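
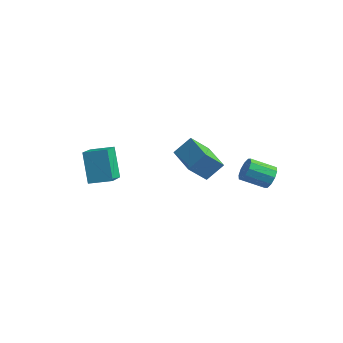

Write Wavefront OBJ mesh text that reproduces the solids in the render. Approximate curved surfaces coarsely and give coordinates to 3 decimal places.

v 3.172 3.774 0.761
v 3.571 3.787 1.443
v 2.407 2.94 2.141
v 2.008 2.926 1.459
v 3.279 4.179 1.431
v 2.115 3.331 2.129
v 2.946 4.415 1.163
v 1.782 3.568 1.861
v 2.7 4.407 0.742
v 1.536 3.559 1.44
v 2.633 4.157 0.328
v 1.47 3.309 1.026
v 2.773 3.76 0.079
v 1.609 2.913 0.777
v 3.065 3.369 0.091
v 1.901 2.521 0.789
v 3.398 3.132 0.359
v 2.234 2.285 1.057
v 3.644 3.141 0.78
v 2.48 2.293 1.478
v 3.71 3.391 1.194
v 2.547 2.543 1.892
v -4.553 -2.472 3.298
v -3.711 -4.125 4.26
v -3.439 -1.743 3.577
v -2.597 -3.396 4.539
v -3.703 -3.084 1.501
v -2.861 -4.737 2.463
v -2.589 -2.355 1.78
v -1.747 -4.008 2.742
v 1.182 0.478 1.577
v 0.673 -0.514 2.752
v -0.597 1.512 1.68
v -1.106 0.519 2.855
v 1.726 1.321 2.525
v 1.217 0.328 3.7
v -0.053 2.354 2.628
v -0.562 1.362 3.803
f 2 1 5
f 2 5 3
f 3 5 6
f 3 6 4
f 5 1 7
f 5 7 6
f 6 7 8
f 6 8 4
f 7 1 9
f 7 9 8
f 8 9 10
f 8 10 4
f 9 1 11
f 9 11 10
f 10 11 12
f 10 12 4
f 11 1 13
f 11 13 12
f 12 13 14
f 12 14 4
f 13 1 15
f 13 15 14
f 14 15 16
f 14 16 4
f 15 1 17
f 15 17 16
f 16 17 18
f 16 18 4
f 17 1 19
f 17 19 18
f 18 19 20
f 18 20 4
f 19 1 21
f 19 21 20
f 20 21 22
f 20 22 4
f 21 1 2
f 21 2 22
f 22 2 3
f 22 3 4
f 24 26 23
f 27 24 23
f 23 26 25
f 25 27 23
f 24 30 26
f 28 24 27
f 28 30 24
f 26 30 25
f 29 27 25
f 25 30 29
f 29 28 27
f 30 28 29
f 32 34 31
f 35 32 31
f 31 34 33
f 33 35 31
f 32 38 34
f 36 32 35
f 36 38 32
f 34 38 33
f 37 35 33
f 33 38 37
f 37 36 35
f 38 36 37



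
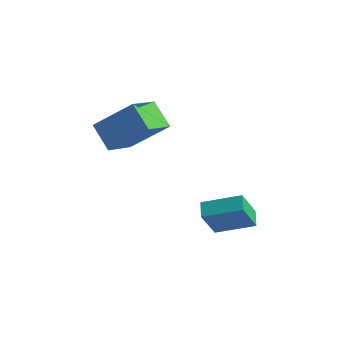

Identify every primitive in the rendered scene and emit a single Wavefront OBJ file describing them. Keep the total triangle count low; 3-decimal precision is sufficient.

v -0.285 -2.941 -1.921
v -0.422 -3.734 -0.56
v -0.712 -2.329 -1.607
v -0.849 -3.121 -0.247
v 1.169 -2.219 -1.353
v 1.032 -3.011 0.007
v 0.742 -1.606 -1.04
v 0.605 -2.399 0.321
v -4.206 -4.567 2.334
v -5.204 -4.2 3.228
v -4.224 -3.075 1.702
v -5.222 -2.708 2.596
v -2.718 -3.952 3.744
v -3.716 -3.585 4.638
v -2.736 -2.46 3.112
v -3.734 -2.093 4.006
f 2 4 1
f 5 2 1
f 1 4 3
f 3 5 1
f 2 8 4
f 6 2 5
f 6 8 2
f 4 8 3
f 7 5 3
f 3 8 7
f 7 6 5
f 8 6 7
f 10 12 9
f 13 10 9
f 9 12 11
f 11 13 9
f 10 16 12
f 14 10 13
f 14 16 10
f 12 16 11
f 15 13 11
f 11 16 15
f 15 14 13
f 16 14 15



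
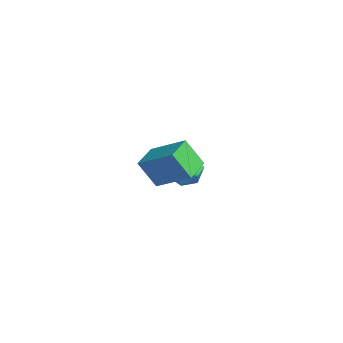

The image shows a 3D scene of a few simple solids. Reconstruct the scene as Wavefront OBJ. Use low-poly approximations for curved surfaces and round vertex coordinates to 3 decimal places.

v -2.572 0.855 -0.561
v -1.724 0.704 -0.837
v -2.416 -0.164 0.477
v -1.568 -0.315 0.201
v -1.78 0.465 0.606
v -1.876 1.095 -0.036
v -2.264 -0.555 -0.324
v -2.36 0.075 -0.966
v -1.534 -0.167 -0.691
v -1.234 0.463 -0.116
v -2.906 0.077 -0.244
v -2.606 0.707 0.331
v 1.38 -2.924 3.628
v 2.646 -2.036 4.53
v 1.822 -2.334 2.426
v 3.088 -1.445 3.328
v 2.172 -3.875 3.452
v 3.438 -2.986 4.354
v 2.614 -3.284 2.25
v 3.88 -2.396 3.152
f 1 12 6
f 1 6 2
f 1 2 8
f 1 8 11
f 1 11 12
f 2 6 10
f 6 12 5
f 12 11 3
f 11 8 7
f 8 2 9
f 4 10 5
f 4 5 3
f 4 3 7
f 4 7 9
f 4 9 10
f 5 10 6
f 3 5 12
f 7 3 11
f 9 7 8
f 10 9 2
f 14 16 13
f 17 14 13
f 13 16 15
f 15 17 13
f 14 20 16
f 18 14 17
f 18 20 14
f 16 20 15
f 19 17 15
f 15 20 19
f 19 18 17
f 20 18 19



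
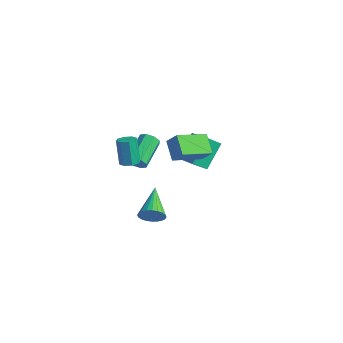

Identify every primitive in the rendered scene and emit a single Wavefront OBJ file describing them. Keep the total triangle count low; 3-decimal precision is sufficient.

v -0.279 3.793 -4.816
v -0.819 3.128 -4.192
v -0.506 5.248 -3.463
v -1.047 4.582 -2.839
v 1.487 3.218 -3.901
v 0.946 2.552 -3.277
v 1.259 4.672 -2.548
v 0.719 4.007 -1.924
v 3.894 -3.837 -2.163
v 4.331 -3.808 -1.482
v 2.626 -2.283 -1.417
v 4.483 -3.598 -1.661
v 4.546 -3.423 -1.918
v 4.509 -3.312 -2.211
v 4.379 -3.281 -2.497
v 4.175 -3.334 -2.733
v 3.928 -3.464 -2.882
v 3.676 -3.651 -2.921
v 3.457 -3.866 -2.845
v 3.305 -4.077 -2.665
v 3.242 -4.251 -2.409
v 3.279 -4.362 -2.115
v 3.409 -4.393 -1.829
v 3.613 -4.34 -1.594
v 3.86 -4.21 -1.445
v 4.112 -4.023 -1.406
v 0.378 -2.047 -0.702
v 0.941 -1.882 -0.536
v 0.385 -1.568 1.029
v -0.178 -1.733 0.862
v 0.69 -1.523 -0.697
v 0.134 -1.209 0.868
v 0.256 -1.471 -0.861
v -0.3 -1.157 0.704
v -0.107 -1.756 -0.933
v -0.662 -1.442 0.632
v -0.185 -2.212 -0.869
v -0.741 -1.898 0.696
v 0.066 -2.571 -0.708
v -0.49 -2.257 0.857
v 0.5 -2.623 -0.544
v -0.056 -2.309 1.021
v 0.862 -2.338 -0.472
v 0.307 -2.024 1.093
v -0.17 1.492 -1.23
v 0.556 1.6 -0.332
v 0.414 3.406 -1.931
v 1.14 3.513 -1.033
v 0.88 0.887 -2.007
v 1.606 0.994 -1.109
v 1.464 2.8 -2.708
v 2.19 2.908 -1.81
v 0.006 -1.136 -1.492
v 0.417 -1.19 -0.979
v -0.234 0.542 -0.274
v -0.646 0.596 -0.788
v 0.628 -0.951 -1.371
v -0.024 0.781 -0.667
v 0.474 -0.821 -1.834
v -0.177 0.911 -1.13
v 0.046 -0.875 -2.097
v -0.605 0.857 -1.392
v -0.406 -1.082 -2.006
v -1.057 0.65 -1.301
v -0.616 -1.321 -1.613
v -1.268 0.411 -0.909
v -0.463 -1.451 -1.15
v -1.114 0.281 -0.446
v -0.035 -1.397 -0.888
v -0.686 0.335 -0.183
f 2 4 1
f 5 2 1
f 1 4 3
f 3 5 1
f 2 8 4
f 6 2 5
f 6 8 2
f 4 8 3
f 7 5 3
f 3 8 7
f 7 6 5
f 8 6 7
f 10 9 12
f 10 12 11
f 12 9 13
f 12 13 11
f 13 9 14
f 13 14 11
f 14 9 15
f 14 15 11
f 15 9 16
f 15 16 11
f 16 9 17
f 16 17 11
f 17 9 18
f 17 18 11
f 18 9 19
f 18 19 11
f 19 9 20
f 19 20 11
f 20 9 21
f 20 21 11
f 21 9 22
f 21 22 11
f 22 9 23
f 22 23 11
f 23 9 24
f 23 24 11
f 24 9 25
f 24 25 11
f 25 9 26
f 25 26 11
f 26 9 10
f 26 10 11
f 28 27 31
f 28 31 29
f 29 31 32
f 29 32 30
f 31 27 33
f 31 33 32
f 32 33 34
f 32 34 30
f 33 27 35
f 33 35 34
f 34 35 36
f 34 36 30
f 35 27 37
f 35 37 36
f 36 37 38
f 36 38 30
f 37 27 39
f 37 39 38
f 38 39 40
f 38 40 30
f 39 27 41
f 39 41 40
f 40 41 42
f 40 42 30
f 41 27 43
f 41 43 42
f 42 43 44
f 42 44 30
f 43 27 28
f 43 28 44
f 44 28 29
f 44 29 30
f 46 48 45
f 49 46 45
f 45 48 47
f 47 49 45
f 46 52 48
f 50 46 49
f 50 52 46
f 48 52 47
f 51 49 47
f 47 52 51
f 51 50 49
f 52 50 51
f 54 53 57
f 54 57 55
f 55 57 58
f 55 58 56
f 57 53 59
f 57 59 58
f 58 59 60
f 58 60 56
f 59 53 61
f 59 61 60
f 60 61 62
f 60 62 56
f 61 53 63
f 61 63 62
f 62 63 64
f 62 64 56
f 63 53 65
f 63 65 64
f 64 65 66
f 64 66 56
f 65 53 67
f 65 67 66
f 66 67 68
f 66 68 56
f 67 53 69
f 67 69 68
f 68 69 70
f 68 70 56
f 69 53 54
f 69 54 70
f 70 54 55
f 70 55 56



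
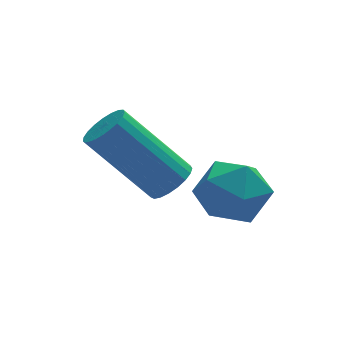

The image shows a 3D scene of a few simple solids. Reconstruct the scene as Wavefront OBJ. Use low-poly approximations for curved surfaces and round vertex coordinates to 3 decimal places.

v 1.235 -0.246 2.652
v 1.981 -0.374 2.395
v 0.819 -1.246 1.945
v 1.565 -1.374 1.688
v 1.375 -1.515 2.452
v 1.632 -0.897 2.888
v 1.168 -0.723 1.452
v 1.425 -0.105 1.888
v 1.939 -0.669 1.653
v 2.067 -1.159 2.271
v 0.733 -0.461 2.069
v 0.861 -0.951 2.687
v 0.535 0.231 1.886
v 0.833 -0.017 2.233
v -0.296 0.562 3.62
v -0.595 0.809 3.274
v 0.925 0.179 2.226
v -0.204 0.758 3.613
v 0.949 0.384 2.16
v -0.18 0.963 3.547
v 0.902 0.562 2.047
v -0.227 1.141 3.434
v 0.791 0.683 1.906
v -0.338 1.261 3.294
v 0.635 0.725 1.762
v -0.494 1.304 3.149
v 0.463 0.682 1.639
v -0.666 1.261 3.027
v 0.302 0.561 1.559
v -0.827 1.14 2.947
v 0.182 0.383 1.536
v -0.947 0.962 2.923
v 0.123 0.179 1.573
v -1.006 0.757 2.96
v 0.135 -0.017 1.664
v -0.994 0.562 3.052
v 0.216 -0.17 1.794
v -0.913 0.409 3.181
v 0.352 -0.253 1.94
v -0.777 0.325 3.327
v 0.52 -0.253 2.076
v -0.609 0.326 3.463
v 0.69 -0.17 2.18
v -0.439 0.409 3.567
f 1 12 6
f 1 6 2
f 1 2 8
f 1 8 11
f 1 11 12
f 2 6 10
f 6 12 5
f 12 11 3
f 11 8 7
f 8 2 9
f 4 10 5
f 4 5 3
f 4 3 7
f 4 7 9
f 4 9 10
f 5 10 6
f 3 5 12
f 7 3 11
f 9 7 8
f 10 9 2
f 14 13 17
f 14 17 15
f 15 17 18
f 15 18 16
f 17 13 19
f 17 19 18
f 18 19 20
f 18 20 16
f 19 13 21
f 19 21 20
f 20 21 22
f 20 22 16
f 21 13 23
f 21 23 22
f 22 23 24
f 22 24 16
f 23 13 25
f 23 25 24
f 24 25 26
f 24 26 16
f 25 13 27
f 25 27 26
f 26 27 28
f 26 28 16
f 27 13 29
f 27 29 28
f 28 29 30
f 28 30 16
f 29 13 31
f 29 31 30
f 30 31 32
f 30 32 16
f 31 13 33
f 31 33 32
f 32 33 34
f 32 34 16
f 33 13 35
f 33 35 34
f 34 35 36
f 34 36 16
f 35 13 37
f 35 37 36
f 36 37 38
f 36 38 16
f 37 13 39
f 37 39 38
f 38 39 40
f 38 40 16
f 39 13 41
f 39 41 40
f 40 41 42
f 40 42 16
f 41 13 43
f 41 43 42
f 42 43 44
f 42 44 16
f 43 13 14
f 43 14 44
f 44 14 15
f 44 15 16



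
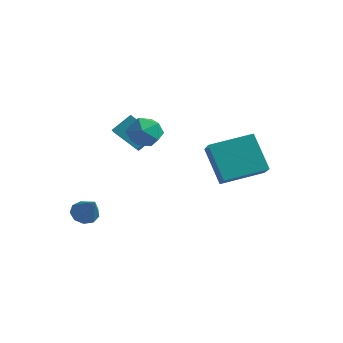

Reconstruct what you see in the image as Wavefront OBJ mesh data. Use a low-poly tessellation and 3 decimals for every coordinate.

v -1.669 -1.467 1.926
v -0.771 -1.414 2.182
v -1.749 -2.866 2.498
v -0.851 -2.813 2.754
v -1.492 -2.287 3.187
v -1.443 -1.422 2.833
v -1.077 -2.858 1.847
v -1.028 -1.993 1.493
v -0.405 -2.274 2.133
v -0.661 -1.92 2.961
v -1.859 -2.36 1.719
v -2.115 -2.006 2.547
v -4.252 -0.7 1.056
v -3.636 -1.566 1.635
v -3.828 0.129 1.845
v -3.212 -0.737 2.423
v -3.008 -0.443 0.117
v -2.392 -1.309 0.695
v -2.584 0.386 0.905
v -1.968 -0.48 1.484
v -0.206 0.794 0.553
v 0.76 -0.21 1.419
v 1.065 2.434 1.037
v 2.031 1.43 1.902
v 0.949 0.41 -1.182
v 1.915 -0.594 -0.317
v 2.22 2.05 -0.699
v 3.186 1.046 0.167
v -3.645 -3.49 -2.863
v -3.13 -3.5 -3.322
v -2.595 -3.99 -1.677
v -3.157 -3.075 -3.119
v -3.412 -2.844 -2.796
v -3.776 -2.916 -2.504
v -4.078 -3.256 -2.38
v -4.178 -3.706 -2.482
v -4.028 -4.055 -2.762
v -3.698 -4.14 -3.089
v -3.344 -3.921 -3.31
f 1 12 6
f 1 6 2
f 1 2 8
f 1 8 11
f 1 11 12
f 2 6 10
f 6 12 5
f 12 11 3
f 11 8 7
f 8 2 9
f 4 10 5
f 4 5 3
f 4 3 7
f 4 7 9
f 4 9 10
f 5 10 6
f 3 5 12
f 7 3 11
f 9 7 8
f 10 9 2
f 14 16 13
f 17 14 13
f 13 16 15
f 15 17 13
f 14 20 16
f 18 14 17
f 18 20 14
f 16 20 15
f 19 17 15
f 15 20 19
f 19 18 17
f 20 18 19
f 22 24 21
f 25 22 21
f 21 24 23
f 23 25 21
f 22 28 24
f 26 22 25
f 26 28 22
f 24 28 23
f 27 25 23
f 23 28 27
f 27 26 25
f 28 26 27
f 30 29 32
f 30 32 31
f 32 29 33
f 32 33 31
f 33 29 34
f 33 34 31
f 34 29 35
f 34 35 31
f 35 29 36
f 35 36 31
f 36 29 37
f 36 37 31
f 37 29 38
f 37 38 31
f 38 29 39
f 38 39 31
f 39 29 30
f 39 30 31



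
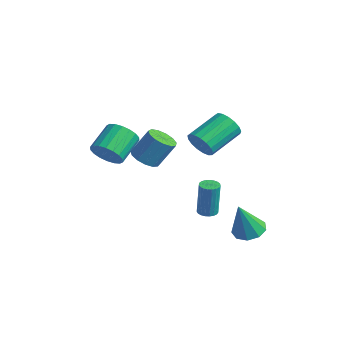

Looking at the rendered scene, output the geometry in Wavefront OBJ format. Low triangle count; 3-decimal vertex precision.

v 3.499 1.207 -3.21
v 4.396 1.183 -3.283
v 3.641 0.433 -1.23
v 4.218 1.727 -3.058
v 3.703 2.028 -2.903
v 3.093 1.945 -2.892
v 2.673 1.517 -3.029
v 2.64 0.943 -3.251
v 3.008 0.493 -3.454
v 3.606 0.378 -3.542
v 4.154 0.65 -3.475
v 1.21 0.274 -2.818
v 1.582 -0.117 -2.827
v 1.682 -0.066 -0.83
v 1.31 0.326 -0.822
v 1.708 0.068 -2.838
v 1.809 0.119 -0.841
v 1.749 0.289 -2.846
v 1.849 0.34 -0.849
v 1.696 0.507 -2.849
v 1.797 0.558 -0.852
v 1.559 0.685 -2.846
v 1.66 0.736 -0.85
v 1.362 0.792 -2.839
v 1.462 0.843 -0.843
v 1.139 0.81 -2.829
v 1.239 0.861 -0.832
v 0.927 0.735 -2.816
v 1.028 0.786 -0.819
v 0.765 0.58 -2.804
v 0.865 0.631 -0.807
v 0.679 0.373 -2.794
v 0.78 0.424 -0.797
v 0.686 0.148 -2.789
v 0.786 0.199 -0.792
v 0.783 -0.054 -2.789
v 0.883 -0.003 -0.792
v 0.953 -0.2 -2.793
v 1.054 -0.149 -0.797
v 1.168 -0.264 -2.803
v 1.269 -0.213 -0.806
v 1.391 -0.234 -2.814
v 1.491 -0.183 -0.818
v -2.421 -3.386 0.708
v -1.575 -2.958 0.642
v -2.194 -1.605 1.507
v -3.039 -2.034 1.572
v -1.775 -2.826 0.294
v -2.393 -1.474 1.158
v -2.102 -2.805 0.027
v -2.721 -1.453 0.891
v -2.493 -2.9 -0.105
v -3.111 -1.547 0.759
v -2.869 -3.09 -0.076
v -3.487 -1.738 0.788
v -3.156 -3.34 0.109
v -3.775 -1.987 0.973
v -3.298 -3.598 0.412
v -3.917 -2.246 1.276
v -3.266 -3.815 0.773
v -3.885 -2.462 1.638
v -3.067 -3.946 1.122
v -3.685 -2.594 1.986
v -2.739 -3.967 1.389
v -3.358 -2.615 2.253
v -2.349 -3.873 1.521
v -2.967 -2.52 2.385
v -1.973 -3.682 1.492
v -2.591 -2.33 2.356
v -1.685 -3.433 1.307
v -2.304 -2.08 2.171
v -1.543 -3.174 1.004
v -2.162 -1.822 1.868
v -0.699 -2.209 0.914
v -0.059 -1.847 0.529
v 0.339 -1.049 1.941
v -0.301 -1.411 2.326
v -0.425 -1.562 0.472
v -0.028 -0.764 1.884
v -0.879 -1.483 0.554
v -0.481 -0.685 1.967
v -1.275 -1.634 0.751
v -0.877 -0.836 2.164
v -1.488 -1.968 1
v -1.091 -1.17 2.412
v -1.451 -2.378 1.221
v -1.053 -1.58 2.634
v -1.175 -2.735 1.345
v -0.777 -1.937 2.757
v -0.748 -2.924 1.332
v -0.35 -2.127 2.744
v -0.305 -2.887 1.186
v 0.093 -2.089 2.598
v 0.013 -2.634 0.954
v 0.41 -1.836 2.366
v 0.105 -2.246 0.709
v 0.502 -1.449 2.121
v 1.936 -0.677 2.668
v 2.329 -0.93 3.379
v 2.057 0.904 4.182
v 1.664 1.157 3.472
v 2.63 -0.784 3.147
v 2.358 1.05 3.95
v 2.772 -0.613 2.806
v 2.5 1.22 3.61
v 2.723 -0.457 2.434
v 2.451 1.376 3.237
v 2.493 -0.352 2.115
v 2.222 1.482 2.918
v 2.136 -0.321 1.923
v 1.864 1.513 2.726
v 1.733 -0.371 1.902
v 1.461 1.462 2.705
v 1.376 -0.491 2.056
v 1.104 1.342 2.859
v 1.148 -0.654 2.351
v 0.876 1.179 3.154
v 1.1 -0.822 2.718
v 0.828 1.011 3.521
v 1.244 -0.957 3.074
v 0.972 0.876 3.877
v 1.546 -1.027 3.337
v 1.274 0.806 4.14
v 1.937 -1.018 3.447
v 1.666 0.816 4.25
f 2 1 4
f 2 4 3
f 4 1 5
f 4 5 3
f 5 1 6
f 5 6 3
f 6 1 7
f 6 7 3
f 7 1 8
f 7 8 3
f 8 1 9
f 8 9 3
f 9 1 10
f 9 10 3
f 10 1 11
f 10 11 3
f 11 1 2
f 11 2 3
f 13 12 16
f 13 16 14
f 14 16 17
f 14 17 15
f 16 12 18
f 16 18 17
f 17 18 19
f 17 19 15
f 18 12 20
f 18 20 19
f 19 20 21
f 19 21 15
f 20 12 22
f 20 22 21
f 21 22 23
f 21 23 15
f 22 12 24
f 22 24 23
f 23 24 25
f 23 25 15
f 24 12 26
f 24 26 25
f 25 26 27
f 25 27 15
f 26 12 28
f 26 28 27
f 27 28 29
f 27 29 15
f 28 12 30
f 28 30 29
f 29 30 31
f 29 31 15
f 30 12 32
f 30 32 31
f 31 32 33
f 31 33 15
f 32 12 34
f 32 34 33
f 33 34 35
f 33 35 15
f 34 12 36
f 34 36 35
f 35 36 37
f 35 37 15
f 36 12 38
f 36 38 37
f 37 38 39
f 37 39 15
f 38 12 40
f 38 40 39
f 39 40 41
f 39 41 15
f 40 12 42
f 40 42 41
f 41 42 43
f 41 43 15
f 42 12 13
f 42 13 43
f 43 13 14
f 43 14 15
f 45 44 48
f 45 48 46
f 46 48 49
f 46 49 47
f 48 44 50
f 48 50 49
f 49 50 51
f 49 51 47
f 50 44 52
f 50 52 51
f 51 52 53
f 51 53 47
f 52 44 54
f 52 54 53
f 53 54 55
f 53 55 47
f 54 44 56
f 54 56 55
f 55 56 57
f 55 57 47
f 56 44 58
f 56 58 57
f 57 58 59
f 57 59 47
f 58 44 60
f 58 60 59
f 59 60 61
f 59 61 47
f 60 44 62
f 60 62 61
f 61 62 63
f 61 63 47
f 62 44 64
f 62 64 63
f 63 64 65
f 63 65 47
f 64 44 66
f 64 66 65
f 65 66 67
f 65 67 47
f 66 44 68
f 66 68 67
f 67 68 69
f 67 69 47
f 68 44 70
f 68 70 69
f 69 70 71
f 69 71 47
f 70 44 72
f 70 72 71
f 71 72 73
f 71 73 47
f 72 44 45
f 72 45 73
f 73 45 46
f 73 46 47
f 75 74 78
f 75 78 76
f 76 78 79
f 76 79 77
f 78 74 80
f 78 80 79
f 79 80 81
f 79 81 77
f 80 74 82
f 80 82 81
f 81 82 83
f 81 83 77
f 82 74 84
f 82 84 83
f 83 84 85
f 83 85 77
f 84 74 86
f 84 86 85
f 85 86 87
f 85 87 77
f 86 74 88
f 86 88 87
f 87 88 89
f 87 89 77
f 88 74 90
f 88 90 89
f 89 90 91
f 89 91 77
f 90 74 92
f 90 92 91
f 91 92 93
f 91 93 77
f 92 74 94
f 92 94 93
f 93 94 95
f 93 95 77
f 94 74 96
f 94 96 95
f 95 96 97
f 95 97 77
f 96 74 75
f 96 75 97
f 97 75 76
f 97 76 77
f 99 98 102
f 99 102 100
f 100 102 103
f 100 103 101
f 102 98 104
f 102 104 103
f 103 104 105
f 103 105 101
f 104 98 106
f 104 106 105
f 105 106 107
f 105 107 101
f 106 98 108
f 106 108 107
f 107 108 109
f 107 109 101
f 108 98 110
f 108 110 109
f 109 110 111
f 109 111 101
f 110 98 112
f 110 112 111
f 111 112 113
f 111 113 101
f 112 98 114
f 112 114 113
f 113 114 115
f 113 115 101
f 114 98 116
f 114 116 115
f 115 116 117
f 115 117 101
f 116 98 118
f 116 118 117
f 117 118 119
f 117 119 101
f 118 98 120
f 118 120 119
f 119 120 121
f 119 121 101
f 120 98 122
f 120 122 121
f 121 122 123
f 121 123 101
f 122 98 124
f 122 124 123
f 123 124 125
f 123 125 101
f 124 98 99
f 124 99 125
f 125 99 100
f 125 100 101



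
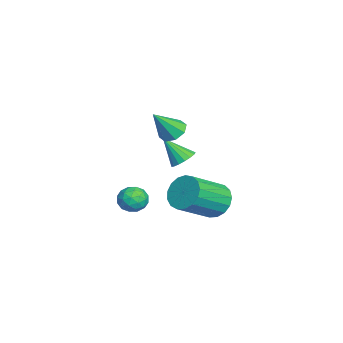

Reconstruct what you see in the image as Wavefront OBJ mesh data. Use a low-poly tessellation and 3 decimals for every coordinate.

v -3.321 0.43 0.573
v -2.796 0.03 0.41
v -3.659 -0.49 1.747
v -2.668 0.247 0.617
v -2.689 0.505 0.813
v -2.856 0.747 0.955
v -3.129 0.916 1.008
v -3.446 0.973 0.962
v -3.734 0.907 0.827
v -3.928 0.731 0.633
v -3.983 0.486 0.426
v -3.886 0.228 0.252
v -3.66 0.017 0.152
v -3.356 -0.1 0.148
v -3.044 -0.095 0.241
v 2.085 -1.216 1.075
v 2.733 -0.945 1.209
v 2.447 -2.255 1.431
v 3.095 -1.984 1.565
v 2.537 -1.794 1.97
v 2.313 -1.151 1.749
v 2.867 -2.049 0.891
v 2.643 -1.406 0.67
v 3.216 -1.459 1.095
v 3.012 -1.302 1.762
v 2.168 -1.898 0.878
v 1.964 -1.741 1.545
v 2.377 -0.989 1.111
v 2.803 -2.211 1.529
v 2.475 -2.099 1.767
v 2.855 -1.94 1.846
v 2.13 -1.111 1.428
v 2.511 -0.951 1.507
v 2.396 -1.45 1.954
v 2.669 -2.249 1.133
v 3.05 -2.089 1.212
v 2.325 -1.26 0.794
v 2.705 -1.101 0.873
v 2.784 -1.75 0.686
v 3.042 -1.132 1.123
v 3.255 -1.743 1.332
v 3.121 -1.781 0.936
v 2.989 -1.403 0.806
v 2.922 -1.039 1.515
v 3.135 -1.65 1.724
v 2.806 -1.539 1.962
v 2.675 -1.161 1.832
v 3.206 -1.342 1.448
v 2.045 -1.55 0.916
v 2.258 -2.161 1.125
v 2.505 -2.039 0.808
v 2.374 -1.661 0.678
v 1.925 -1.457 1.308
v 2.138 -2.068 1.517
v 2.191 -1.797 1.834
v 2.059 -1.419 1.704
v 1.974 -1.858 1.192
v -2.235 -0.024 2.947
v -1.559 0.115 2.743
v -1.665 -0.876 4.253
v -1.76 0.5 3.082
v -2.24 0.578 3.342
v -2.716 0.303 3.371
v -2.911 -0.163 3.152
v -2.71 -0.548 2.813
v -2.231 -0.626 2.552
v -1.754 -0.351 2.523
v 0.153 1.856 -0.118
v 0.63 1.604 -0.888
v 1.705 0.232 0.229
v 1.227 0.484 0.998
v 0.876 1.938 -0.713
v 1.95 0.566 0.403
v 0.956 2.254 -0.403
v 2.03 0.881 0.714
v 0.852 2.478 -0.027
v 1.926 1.105 1.09
v 0.588 2.56 0.328
v 1.662 1.187 1.445
v 0.224 2.481 0.581
v 1.298 1.108 1.697
v -0.156 2.258 0.673
v 0.918 0.886 1.79
v -0.465 1.944 0.585
v 0.609 0.571 1.701
v -0.633 1.609 0.335
v 0.441 0.237 1.451
v -0.621 1.332 -0.019
v 0.454 -0.041 1.097
v -0.431 1.174 -0.395
v 0.643 -0.199 0.721
v -0.108 1.172 -0.708
v 0.967 -0.2 0.408
v 0.275 1.328 -0.886
v 1.35 -0.045 0.231
f 2 1 4
f 2 4 3
f 4 1 5
f 4 5 3
f 5 1 6
f 5 6 3
f 6 1 7
f 6 7 3
f 7 1 8
f 7 8 3
f 8 1 9
f 8 9 3
f 9 1 10
f 9 10 3
f 10 1 11
f 10 11 3
f 11 1 12
f 11 12 3
f 12 1 13
f 12 13 3
f 13 1 14
f 13 14 3
f 14 1 15
f 14 15 3
f 15 1 2
f 15 2 3
f 16 53 32
f 53 27 56
f 32 56 21
f 53 56 32
f 16 32 28
f 32 21 33
f 28 33 17
f 32 33 28
f 16 28 37
f 28 17 38
f 37 38 23
f 28 38 37
f 16 37 49
f 37 23 52
f 49 52 26
f 37 52 49
f 16 49 53
f 49 26 57
f 53 57 27
f 49 57 53
f 17 33 44
f 33 21 47
f 44 47 25
f 33 47 44
f 21 56 34
f 56 27 55
f 34 55 20
f 56 55 34
f 27 57 54
f 57 26 50
f 54 50 18
f 57 50 54
f 26 52 51
f 52 23 39
f 51 39 22
f 52 39 51
f 23 38 43
f 38 17 40
f 43 40 24
f 38 40 43
f 19 45 31
f 45 25 46
f 31 46 20
f 45 46 31
f 19 31 29
f 31 20 30
f 29 30 18
f 31 30 29
f 19 29 36
f 29 18 35
f 36 35 22
f 29 35 36
f 19 36 41
f 36 22 42
f 41 42 24
f 36 42 41
f 19 41 45
f 41 24 48
f 45 48 25
f 41 48 45
f 20 46 34
f 46 25 47
f 34 47 21
f 46 47 34
f 18 30 54
f 30 20 55
f 54 55 27
f 30 55 54
f 22 35 51
f 35 18 50
f 51 50 26
f 35 50 51
f 24 42 43
f 42 22 39
f 43 39 23
f 42 39 43
f 25 48 44
f 48 24 40
f 44 40 17
f 48 40 44
f 59 58 61
f 59 61 60
f 61 58 62
f 61 62 60
f 62 58 63
f 62 63 60
f 63 58 64
f 63 64 60
f 64 58 65
f 64 65 60
f 65 58 66
f 65 66 60
f 66 58 67
f 66 67 60
f 67 58 59
f 67 59 60
f 69 68 72
f 69 72 70
f 70 72 73
f 70 73 71
f 72 68 74
f 72 74 73
f 73 74 75
f 73 75 71
f 74 68 76
f 74 76 75
f 75 76 77
f 75 77 71
f 76 68 78
f 76 78 77
f 77 78 79
f 77 79 71
f 78 68 80
f 78 80 79
f 79 80 81
f 79 81 71
f 80 68 82
f 80 82 81
f 81 82 83
f 81 83 71
f 82 68 84
f 82 84 83
f 83 84 85
f 83 85 71
f 84 68 86
f 84 86 85
f 85 86 87
f 85 87 71
f 86 68 88
f 86 88 87
f 87 88 89
f 87 89 71
f 88 68 90
f 88 90 89
f 89 90 91
f 89 91 71
f 90 68 92
f 90 92 91
f 91 92 93
f 91 93 71
f 92 68 94
f 92 94 93
f 93 94 95
f 93 95 71
f 94 68 69
f 94 69 95
f 95 69 70
f 95 70 71



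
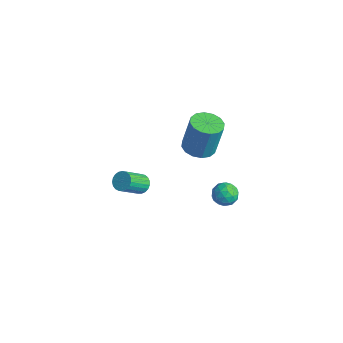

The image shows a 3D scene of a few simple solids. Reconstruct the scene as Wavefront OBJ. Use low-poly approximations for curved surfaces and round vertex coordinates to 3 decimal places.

v 2.203 0.084 -1.444
v 2.819 0.115 -1.102
v 2.421 -0.995 -1.738
v 3.037 -0.964 -1.396
v 2.432 -0.955 -1.034
v 2.298 -0.288 -0.853
v 2.942 -0.592 -1.987
v 2.808 0.075 -1.806
v 3.276 -0.303 -1.438
v 2.96 -0.527 -0.849
v 2.28 -0.353 -1.991
v 1.964 -0.577 -1.402
v 2.492 0.195 -1.247
v 2.748 -1.075 -1.593
v 2.393 -1.069 -1.38
v 2.755 -1.051 -1.179
v 2.186 -0.042 -1.101
v 2.547 -0.024 -0.9
v 2.32 -0.653 -0.86
v 2.693 -0.856 -1.94
v 3.054 -0.838 -1.739
v 2.485 0.171 -1.661
v 2.847 0.189 -1.46
v 2.92 -0.227 -1.98
v 3.122 -0.033 -1.244
v 3.25 -0.667 -1.417
v 3.195 -0.449 -1.764
v 3.116 -0.057 -1.657
v 2.937 -0.164 -0.898
v 3.065 -0.799 -1.071
v 2.71 -0.793 -0.858
v 2.63 -0.401 -0.751
v 3.205 -0.41 -1.095
v 2.175 -0.081 -1.769
v 2.303 -0.716 -1.942
v 2.61 -0.479 -2.089
v 2.53 -0.087 -1.982
v 1.99 -0.213 -1.423
v 2.118 -0.847 -1.596
v 2.124 -0.823 -1.183
v 2.045 -0.431 -1.076
v 2.035 -0.47 -1.745
v 0.948 -0.803 1.222
v 1.793 -0.765 1.131
v 1.976 -0.399 2.987
v 1.132 -0.437 3.078
v 1.652 -0.353 1.064
v 1.835 0.012 2.92
v 1.323 -0.062 1.039
v 1.506 0.303 2.895
v 0.894 0.03 1.063
v 1.077 0.396 2.919
v 0.479 -0.1 1.13
v 0.662 0.265 2.986
v 0.19 -0.419 1.221
v 0.373 -0.054 3.077
v 0.104 -0.841 1.313
v 0.287 -0.475 3.169
v 0.245 -1.252 1.38
v 0.428 -0.887 3.236
v 0.574 -1.543 1.405
v 0.757 -1.178 3.261
v 1.003 -1.636 1.381
v 1.186 -1.27 3.237
v 1.418 -1.505 1.314
v 1.601 -1.14 3.17
v 1.707 -1.186 1.223
v 1.89 -0.821 3.079
v -2.661 -1.725 -4.448
v -2.332 -1.39 -4.109
v -2.249 -2.579 -3.012
v -2.579 -2.915 -3.352
v -2.554 -1.335 -4.033
v -2.472 -2.524 -2.936
v -2.795 -1.348 -4.029
v -2.712 -2.537 -2.932
v -3.013 -1.426 -4.097
v -2.93 -2.615 -3
v -3.17 -1.556 -4.226
v -3.087 -2.745 -3.13
v -3.239 -1.715 -4.394
v -3.156 -2.904 -3.297
v -3.208 -1.876 -4.571
v -3.125 -3.065 -3.474
v -3.083 -2.011 -4.726
v -3 -3.2 -3.63
v -2.884 -2.096 -4.834
v -2.802 -3.286 -3.737
v -2.648 -2.118 -4.875
v -2.565 -3.307 -3.778
v -2.413 -2.071 -4.842
v -2.331 -3.261 -3.746
v -2.222 -1.965 -4.741
v -2.139 -3.154 -3.645
v -2.106 -1.817 -4.59
v -2.024 -3.007 -3.493
v -2.087 -1.653 -4.414
v -2.004 -2.843 -3.317
v -2.167 -1.502 -4.244
v -2.084 -2.692 -3.147
f 1 38 17
f 38 12 41
f 17 41 6
f 38 41 17
f 1 17 13
f 17 6 18
f 13 18 2
f 17 18 13
f 1 13 22
f 13 2 23
f 22 23 8
f 13 23 22
f 1 22 34
f 22 8 37
f 34 37 11
f 22 37 34
f 1 34 38
f 34 11 42
f 38 42 12
f 34 42 38
f 2 18 29
f 18 6 32
f 29 32 10
f 18 32 29
f 6 41 19
f 41 12 40
f 19 40 5
f 41 40 19
f 12 42 39
f 42 11 35
f 39 35 3
f 42 35 39
f 11 37 36
f 37 8 24
f 36 24 7
f 37 24 36
f 8 23 28
f 23 2 25
f 28 25 9
f 23 25 28
f 4 30 16
f 30 10 31
f 16 31 5
f 30 31 16
f 4 16 14
f 16 5 15
f 14 15 3
f 16 15 14
f 4 14 21
f 14 3 20
f 21 20 7
f 14 20 21
f 4 21 26
f 21 7 27
f 26 27 9
f 21 27 26
f 4 26 30
f 26 9 33
f 30 33 10
f 26 33 30
f 5 31 19
f 31 10 32
f 19 32 6
f 31 32 19
f 3 15 39
f 15 5 40
f 39 40 12
f 15 40 39
f 7 20 36
f 20 3 35
f 36 35 11
f 20 35 36
f 9 27 28
f 27 7 24
f 28 24 8
f 27 24 28
f 10 33 29
f 33 9 25
f 29 25 2
f 33 25 29
f 44 43 47
f 44 47 45
f 45 47 48
f 45 48 46
f 47 43 49
f 47 49 48
f 48 49 50
f 48 50 46
f 49 43 51
f 49 51 50
f 50 51 52
f 50 52 46
f 51 43 53
f 51 53 52
f 52 53 54
f 52 54 46
f 53 43 55
f 53 55 54
f 54 55 56
f 54 56 46
f 55 43 57
f 55 57 56
f 56 57 58
f 56 58 46
f 57 43 59
f 57 59 58
f 58 59 60
f 58 60 46
f 59 43 61
f 59 61 60
f 60 61 62
f 60 62 46
f 61 43 63
f 61 63 62
f 62 63 64
f 62 64 46
f 63 43 65
f 63 65 64
f 64 65 66
f 64 66 46
f 65 43 67
f 65 67 66
f 66 67 68
f 66 68 46
f 67 43 44
f 67 44 68
f 68 44 45
f 68 45 46
f 70 69 73
f 70 73 71
f 71 73 74
f 71 74 72
f 73 69 75
f 73 75 74
f 74 75 76
f 74 76 72
f 75 69 77
f 75 77 76
f 76 77 78
f 76 78 72
f 77 69 79
f 77 79 78
f 78 79 80
f 78 80 72
f 79 69 81
f 79 81 80
f 80 81 82
f 80 82 72
f 81 69 83
f 81 83 82
f 82 83 84
f 82 84 72
f 83 69 85
f 83 85 84
f 84 85 86
f 84 86 72
f 85 69 87
f 85 87 86
f 86 87 88
f 86 88 72
f 87 69 89
f 87 89 88
f 88 89 90
f 88 90 72
f 89 69 91
f 89 91 90
f 90 91 92
f 90 92 72
f 91 69 93
f 91 93 92
f 92 93 94
f 92 94 72
f 93 69 95
f 93 95 94
f 94 95 96
f 94 96 72
f 95 69 97
f 95 97 96
f 96 97 98
f 96 98 72
f 97 69 99
f 97 99 98
f 98 99 100
f 98 100 72
f 99 69 70
f 99 70 100
f 100 70 71
f 100 71 72



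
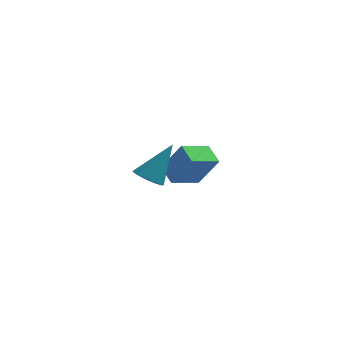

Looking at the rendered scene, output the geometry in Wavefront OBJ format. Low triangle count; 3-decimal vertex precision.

v -3.302 -3.444 -1.688
v -2.634 -3.844 -1.82
v -2.418 -2.536 0.048
v -2.595 -3.459 -2.04
v -2.781 -3.07 -2.149
v -3.133 -2.799 -2.112
v -3.538 -2.733 -1.94
v -3.868 -2.893 -1.688
v -4.019 -3.228 -1.436
v -3.942 -3.631 -1.265
v -3.662 -3.975 -1.227
v -3.268 -4.151 -1.336
v -2.884 -4.102 -1.557
v -2.456 2.654 -5.298
v -3.489 1.453 -4.77
v -3.154 3.476 -4.795
v -4.188 2.275 -4.267
v -1.432 2.505 -3.633
v -2.466 1.304 -3.105
v -2.131 3.327 -3.13
v -3.164 2.126 -2.602
f 2 1 4
f 2 4 3
f 4 1 5
f 4 5 3
f 5 1 6
f 5 6 3
f 6 1 7
f 6 7 3
f 7 1 8
f 7 8 3
f 8 1 9
f 8 9 3
f 9 1 10
f 9 10 3
f 10 1 11
f 10 11 3
f 11 1 12
f 11 12 3
f 12 1 13
f 12 13 3
f 13 1 2
f 13 2 3
f 15 17 14
f 18 15 14
f 14 17 16
f 16 18 14
f 15 21 17
f 19 15 18
f 19 21 15
f 17 21 16
f 20 18 16
f 16 21 20
f 20 19 18
f 21 19 20



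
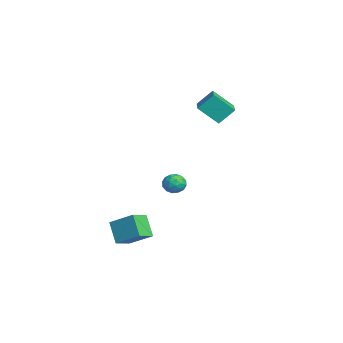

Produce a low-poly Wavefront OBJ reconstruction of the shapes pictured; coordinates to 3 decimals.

v -4.184 2.367 0.865
v -4.562 1.271 1.924
v -4.18 3.255 1.787
v -4.558 2.159 2.845
v -2.602 2.081 1.135
v -2.98 0.985 2.193
v -2.598 2.969 2.056
v -2.976 1.873 3.115
v 2.594 -4.739 -3.343
v 3.374 -3.655 -2.536
v 1.902 -3.925 -3.768
v 2.681 -2.841 -2.961
v 3.479 -4.559 -4.439
v 4.258 -3.475 -3.632
v 2.786 -3.745 -4.864
v 3.566 -2.661 -4.057
v -2.49 -0.093 -2.924
v -1.999 -0.046 -2.421
v -1.901 -0.934 -3.419
v -1.41 -0.887 -2.916
v -2.052 -1.133 -2.761
v -2.416 -0.613 -2.454
v -1.484 -0.367 -3.386
v -1.848 0.153 -3.079
v -1.378 -0.215 -2.706
v -1.729 -0.688 -2.32
v -2.171 -0.292 -3.52
v -2.522 -0.765 -3.134
v -2.296 0.004 -2.629
v -1.604 -0.984 -3.211
v -1.981 -1.129 -3.12
v -1.693 -1.101 -2.824
v -2.541 -0.329 -2.649
v -2.253 -0.301 -2.353
v -2.284 -0.94 -2.553
v -1.647 -0.679 -3.487
v -1.359 -0.651 -3.191
v -2.207 0.121 -3.016
v -1.919 0.149 -2.72
v -1.616 -0.04 -3.287
v -1.643 -0.067 -2.501
v -1.296 -0.562 -2.792
v -1.34 -0.256 -3.068
v -1.554 0.049 -2.888
v -1.849 -0.346 -2.274
v -1.503 -0.84 -2.565
v -1.88 -0.984 -2.473
v -2.094 -0.679 -2.293
v -1.483 -0.445 -2.441
v -2.397 -0.14 -3.275
v -2.051 -0.634 -3.566
v -1.806 -0.301 -3.547
v -2.02 0.004 -3.367
v -2.604 -0.418 -3.048
v -2.257 -0.913 -3.339
v -2.346 -1.029 -2.952
v -2.56 -0.724 -2.772
v -2.417 -0.535 -3.399
f 2 4 1
f 5 2 1
f 1 4 3
f 3 5 1
f 2 8 4
f 6 2 5
f 6 8 2
f 4 8 3
f 7 5 3
f 3 8 7
f 7 6 5
f 8 6 7
f 10 12 9
f 13 10 9
f 9 12 11
f 11 13 9
f 10 16 12
f 14 10 13
f 14 16 10
f 12 16 11
f 15 13 11
f 11 16 15
f 15 14 13
f 16 14 15
f 17 54 33
f 54 28 57
f 33 57 22
f 54 57 33
f 17 33 29
f 33 22 34
f 29 34 18
f 33 34 29
f 17 29 38
f 29 18 39
f 38 39 24
f 29 39 38
f 17 38 50
f 38 24 53
f 50 53 27
f 38 53 50
f 17 50 54
f 50 27 58
f 54 58 28
f 50 58 54
f 18 34 45
f 34 22 48
f 45 48 26
f 34 48 45
f 22 57 35
f 57 28 56
f 35 56 21
f 57 56 35
f 28 58 55
f 58 27 51
f 55 51 19
f 58 51 55
f 27 53 52
f 53 24 40
f 52 40 23
f 53 40 52
f 24 39 44
f 39 18 41
f 44 41 25
f 39 41 44
f 20 46 32
f 46 26 47
f 32 47 21
f 46 47 32
f 20 32 30
f 32 21 31
f 30 31 19
f 32 31 30
f 20 30 37
f 30 19 36
f 37 36 23
f 30 36 37
f 20 37 42
f 37 23 43
f 42 43 25
f 37 43 42
f 20 42 46
f 42 25 49
f 46 49 26
f 42 49 46
f 21 47 35
f 47 26 48
f 35 48 22
f 47 48 35
f 19 31 55
f 31 21 56
f 55 56 28
f 31 56 55
f 23 36 52
f 36 19 51
f 52 51 27
f 36 51 52
f 25 43 44
f 43 23 40
f 44 40 24
f 43 40 44
f 26 49 45
f 49 25 41
f 45 41 18
f 49 41 45



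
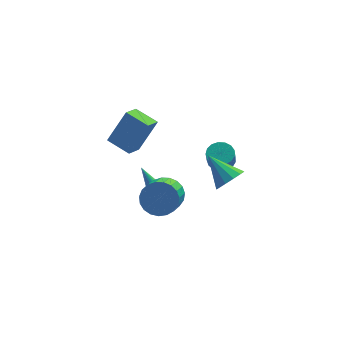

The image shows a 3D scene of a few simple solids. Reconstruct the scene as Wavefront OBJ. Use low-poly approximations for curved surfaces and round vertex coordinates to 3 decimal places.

v 2.659 1.685 -1.178
v 3.308 2.058 -0.925
v 3.169 1.648 0.032
v 2.521 1.275 -0.222
v 3.03 2.305 -0.859
v 2.891 1.896 0.098
v 2.666 2.411 -0.866
v 2.528 2.001 0.09
v 2.302 2.35 -0.945
v 2.163 1.94 0.011
v 2.019 2.136 -1.078
v 1.88 1.727 -0.121
v 1.883 1.82 -1.233
v 1.744 1.41 -0.276
v 1.925 1.472 -1.376
v 1.786 1.062 -0.419
v 2.135 1.173 -1.474
v 1.996 0.763 -0.517
v 2.465 0.992 -1.503
v 2.326 0.582 -0.547
v 2.84 0.969 -1.459
v 2.701 0.559 -0.502
v 3.173 1.11 -1.35
v 3.035 0.7 -0.393
v 3.389 1.383 -1.202
v 3.25 0.973 -0.245
v 3.438 1.725 -1.048
v 3.299 1.315 -0.092
v 2.587 -1.359 -0.062
v 3.33 -1.257 0.488
v 1.593 -0.081 1.042
v 3.375 -0.896 0.111
v 3.17 -0.682 -0.321
v 2.779 -0.683 -0.671
v 2.328 -0.899 -0.828
v 1.959 -1.261 -0.741
v 1.79 -1.654 -0.439
v 1.873 -1.953 -0.017
v 2.183 -2.064 0.39
v 2.622 -1.951 0.654
v 3.049 -1.65 0.691
v -2.704 -1.067 2.755
v -1.644 -0.659 4.546
v -3.708 -0.105 3.13
v -2.648 0.303 4.92
v -2.072 -0.183 2.18
v -1.012 0.225 3.97
v -3.076 0.779 2.554
v -2.016 1.187 4.345
v -0.866 -1.258 -0.829
v -0.543 -0.731 0.019
v -1.07 -2.175 1.118
v -1.394 -2.702 0.269
v -0.959 -0.603 -0.013
v -1.486 -2.048 1.085
v -1.359 -0.589 -0.187
v -1.887 -2.034 0.912
v -1.674 -0.691 -0.472
v -2.202 -2.135 0.627
v -1.85 -0.89 -0.818
v -2.377 -2.335 0.28
v -1.855 -1.153 -1.167
v -2.383 -2.598 -0.068
v -1.689 -1.434 -1.457
v -2.217 -2.879 -0.358
v -1.381 -1.685 -1.638
v -1.909 -3.129 -0.54
v -0.984 -1.861 -1.68
v -1.512 -3.306 -0.582
v -0.567 -1.934 -1.575
v -1.094 -3.378 -0.476
v -0.201 -1.889 -1.34
v -0.729 -3.334 -0.242
v 0.05 -1.735 -1.018
v -0.478 -3.18 0.081
v 0.142 -1.499 -0.662
v -0.386 -2.944 0.436
v 0.06 -1.221 -0.336
v -0.468 -2.666 0.762
v -0.182 -0.949 -0.095
v -0.71 -2.394 1.004
v -0.864 1.609 -3.51
v -0.409 1.899 -3.516
v -1.576 2.751 -2.27
v -0.541 2.003 -3.688
v -0.737 2.029 -3.824
v -0.958 1.972 -3.899
v -1.161 1.843 -3.896
v -1.305 1.668 -3.817
v -1.362 1.481 -3.677
v -1.32 1.319 -3.504
v -1.188 1.215 -3.333
v -0.992 1.188 -3.196
v -0.771 1.246 -3.122
v -0.568 1.375 -3.124
v -0.424 1.55 -3.203
v -0.367 1.737 -3.343
f 2 1 5
f 2 5 3
f 3 5 6
f 3 6 4
f 5 1 7
f 5 7 6
f 6 7 8
f 6 8 4
f 7 1 9
f 7 9 8
f 8 9 10
f 8 10 4
f 9 1 11
f 9 11 10
f 10 11 12
f 10 12 4
f 11 1 13
f 11 13 12
f 12 13 14
f 12 14 4
f 13 1 15
f 13 15 14
f 14 15 16
f 14 16 4
f 15 1 17
f 15 17 16
f 16 17 18
f 16 18 4
f 17 1 19
f 17 19 18
f 18 19 20
f 18 20 4
f 19 1 21
f 19 21 20
f 20 21 22
f 20 22 4
f 21 1 23
f 21 23 22
f 22 23 24
f 22 24 4
f 23 1 25
f 23 25 24
f 24 25 26
f 24 26 4
f 25 1 27
f 25 27 26
f 26 27 28
f 26 28 4
f 27 1 2
f 27 2 28
f 28 2 3
f 28 3 4
f 30 29 32
f 30 32 31
f 32 29 33
f 32 33 31
f 33 29 34
f 33 34 31
f 34 29 35
f 34 35 31
f 35 29 36
f 35 36 31
f 36 29 37
f 36 37 31
f 37 29 38
f 37 38 31
f 38 29 39
f 38 39 31
f 39 29 40
f 39 40 31
f 40 29 41
f 40 41 31
f 41 29 30
f 41 30 31
f 43 45 42
f 46 43 42
f 42 45 44
f 44 46 42
f 43 49 45
f 47 43 46
f 47 49 43
f 45 49 44
f 48 46 44
f 44 49 48
f 48 47 46
f 49 47 48
f 51 50 54
f 51 54 52
f 52 54 55
f 52 55 53
f 54 50 56
f 54 56 55
f 55 56 57
f 55 57 53
f 56 50 58
f 56 58 57
f 57 58 59
f 57 59 53
f 58 50 60
f 58 60 59
f 59 60 61
f 59 61 53
f 60 50 62
f 60 62 61
f 61 62 63
f 61 63 53
f 62 50 64
f 62 64 63
f 63 64 65
f 63 65 53
f 64 50 66
f 64 66 65
f 65 66 67
f 65 67 53
f 66 50 68
f 66 68 67
f 67 68 69
f 67 69 53
f 68 50 70
f 68 70 69
f 69 70 71
f 69 71 53
f 70 50 72
f 70 72 71
f 71 72 73
f 71 73 53
f 72 50 74
f 72 74 73
f 73 74 75
f 73 75 53
f 74 50 76
f 74 76 75
f 75 76 77
f 75 77 53
f 76 50 78
f 76 78 77
f 77 78 79
f 77 79 53
f 78 50 80
f 78 80 79
f 79 80 81
f 79 81 53
f 80 50 51
f 80 51 81
f 81 51 52
f 81 52 53
f 83 82 85
f 83 85 84
f 85 82 86
f 85 86 84
f 86 82 87
f 86 87 84
f 87 82 88
f 87 88 84
f 88 82 89
f 88 89 84
f 89 82 90
f 89 90 84
f 90 82 91
f 90 91 84
f 91 82 92
f 91 92 84
f 92 82 93
f 92 93 84
f 93 82 94
f 93 94 84
f 94 82 95
f 94 95 84
f 95 82 96
f 95 96 84
f 96 82 97
f 96 97 84
f 97 82 83
f 97 83 84



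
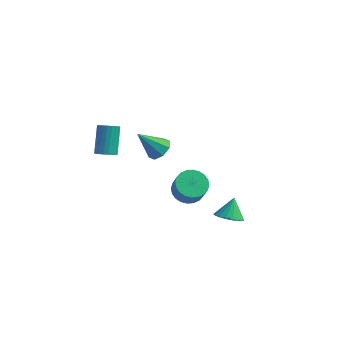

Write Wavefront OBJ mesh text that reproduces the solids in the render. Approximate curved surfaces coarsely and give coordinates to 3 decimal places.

v 0.164 -2.645 0.084
v 0.846 -2.923 -0.276
v 1.198 -3.293 0.676
v 0.516 -3.015 1.036
v 0.935 -2.627 -0.194
v 1.287 -2.997 0.758
v 0.907 -2.334 -0.07
v 1.259 -2.703 0.882
v 0.765 -2.088 0.078
v 1.117 -2.457 1.03
v 0.532 -1.927 0.227
v 0.884 -2.296 1.179
v 0.243 -1.875 0.354
v 0.595 -2.244 1.306
v -0.058 -1.941 0.44
v 0.294 -2.31 1.392
v -0.325 -2.113 0.472
v 0.027 -2.483 1.423
v -0.518 -2.367 0.444
v -0.166 -2.737 1.396
v -0.607 -2.663 0.362
v -0.255 -3.033 1.314
v -0.579 -2.957 0.238
v -0.227 -3.326 1.19
v -0.437 -3.203 0.09
v -0.085 -3.572 1.042
v -0.204 -3.364 -0.059
v 0.148 -3.733 0.893
v 0.085 -3.416 -0.186
v 0.437 -3.785 0.766
v 0.386 -3.35 -0.272
v 0.738 -3.719 0.68
v 0.653 -3.177 -0.303
v 1.005 -3.547 0.648
v -3.356 -4.244 3.153
v -3.079 -4.571 3.497
v -3.327 -3.543 4.672
v -3.604 -3.216 4.327
v -2.921 -4.446 3.422
v -3.169 -3.419 4.596
v -2.83 -4.291 3.305
v -3.078 -3.263 4.479
v -2.818 -4.128 3.165
v -3.066 -3.101 4.34
v -2.889 -3.984 3.024
v -3.137 -2.956 4.198
v -3.031 -3.878 2.902
v -3.279 -2.851 4.076
v -3.222 -3.829 2.818
v -3.47 -2.801 3.992
v -3.434 -3.842 2.785
v -3.682 -2.815 3.959
v -3.633 -3.917 2.808
v -3.881 -2.889 3.983
v -3.791 -4.041 2.884
v -4.039 -3.014 4.058
v -3.882 -4.197 3.001
v -4.13 -3.169 4.175
v -3.894 -4.359 3.14
v -4.142 -3.332 4.315
v -3.823 -4.504 3.282
v -4.071 -3.476 4.456
v -3.681 -4.609 3.404
v -3.929 -3.582 4.578
v -3.49 -4.659 3.488
v -3.738 -3.631 4.662
v -3.278 -4.645 3.521
v -3.526 -3.618 4.695
v 1.783 -1.213 -2.936
v 2.158 -1.756 -2.54
v 1.817 -0.507 -2.004
v 2.412 -1.577 -2.684
v 2.542 -1.326 -2.879
v 2.521 -1.053 -3.084
v 2.354 -0.812 -3.261
v 2.074 -0.649 -3.373
v 1.736 -0.599 -3.399
v 1.407 -0.67 -3.333
v 1.153 -0.848 -3.189
v 1.023 -1.099 -2.994
v 1.044 -1.372 -2.788
v 1.211 -1.614 -2.612
v 1.491 -1.776 -2.5
v 1.829 -1.827 -2.474
v -2.533 0.681 -0.576
v -2.117 1.073 -0.123
v -3.527 0.239 0.716
v -2.535 1.372 -0.342
v -2.952 1.266 -0.699
v -3.123 0.817 -0.984
v -2.948 0.288 -1.03
v -2.53 -0.011 -0.811
v -2.114 0.096 -0.454
v -1.942 0.545 -0.169
f 2 1 5
f 2 5 3
f 3 5 6
f 3 6 4
f 5 1 7
f 5 7 6
f 6 7 8
f 6 8 4
f 7 1 9
f 7 9 8
f 8 9 10
f 8 10 4
f 9 1 11
f 9 11 10
f 10 11 12
f 10 12 4
f 11 1 13
f 11 13 12
f 12 13 14
f 12 14 4
f 13 1 15
f 13 15 14
f 14 15 16
f 14 16 4
f 15 1 17
f 15 17 16
f 16 17 18
f 16 18 4
f 17 1 19
f 17 19 18
f 18 19 20
f 18 20 4
f 19 1 21
f 19 21 20
f 20 21 22
f 20 22 4
f 21 1 23
f 21 23 22
f 22 23 24
f 22 24 4
f 23 1 25
f 23 25 24
f 24 25 26
f 24 26 4
f 25 1 27
f 25 27 26
f 26 27 28
f 26 28 4
f 27 1 29
f 27 29 28
f 28 29 30
f 28 30 4
f 29 1 31
f 29 31 30
f 30 31 32
f 30 32 4
f 31 1 33
f 31 33 32
f 32 33 34
f 32 34 4
f 33 1 2
f 33 2 34
f 34 2 3
f 34 3 4
f 36 35 39
f 36 39 37
f 37 39 40
f 37 40 38
f 39 35 41
f 39 41 40
f 40 41 42
f 40 42 38
f 41 35 43
f 41 43 42
f 42 43 44
f 42 44 38
f 43 35 45
f 43 45 44
f 44 45 46
f 44 46 38
f 45 35 47
f 45 47 46
f 46 47 48
f 46 48 38
f 47 35 49
f 47 49 48
f 48 49 50
f 48 50 38
f 49 35 51
f 49 51 50
f 50 51 52
f 50 52 38
f 51 35 53
f 51 53 52
f 52 53 54
f 52 54 38
f 53 35 55
f 53 55 54
f 54 55 56
f 54 56 38
f 55 35 57
f 55 57 56
f 56 57 58
f 56 58 38
f 57 35 59
f 57 59 58
f 58 59 60
f 58 60 38
f 59 35 61
f 59 61 60
f 60 61 62
f 60 62 38
f 61 35 63
f 61 63 62
f 62 63 64
f 62 64 38
f 63 35 65
f 63 65 64
f 64 65 66
f 64 66 38
f 65 35 67
f 65 67 66
f 66 67 68
f 66 68 38
f 67 35 36
f 67 36 68
f 68 36 37
f 68 37 38
f 70 69 72
f 70 72 71
f 72 69 73
f 72 73 71
f 73 69 74
f 73 74 71
f 74 69 75
f 74 75 71
f 75 69 76
f 75 76 71
f 76 69 77
f 76 77 71
f 77 69 78
f 77 78 71
f 78 69 79
f 78 79 71
f 79 69 80
f 79 80 71
f 80 69 81
f 80 81 71
f 81 69 82
f 81 82 71
f 82 69 83
f 82 83 71
f 83 69 84
f 83 84 71
f 84 69 70
f 84 70 71
f 86 85 88
f 86 88 87
f 88 85 89
f 88 89 87
f 89 85 90
f 89 90 87
f 90 85 91
f 90 91 87
f 91 85 92
f 91 92 87
f 92 85 93
f 92 93 87
f 93 85 94
f 93 94 87
f 94 85 86
f 94 86 87



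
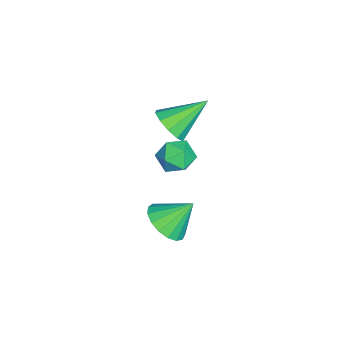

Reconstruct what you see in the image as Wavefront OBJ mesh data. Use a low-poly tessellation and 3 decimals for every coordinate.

v 1.692 3.308 0.767
v 2.421 2.924 0.661
v 1.079 2.116 0.859
v 1.808 1.732 0.753
v 1.657 2.153 1.453
v 2.036 2.89 1.397
v 1.464 2.15 0.123
v 1.843 2.887 0.067
v 2.28 2.209 0.264
v 2.4 2.211 1.086
v 1.1 2.829 0.434
v 1.22 2.831 1.256
v 4.008 2.519 -1.047
v 4.935 2.722 -1.007
v 3.752 3.481 0.007
v 4.773 3.016 -1.314
v 4.435 3.195 -1.56
v 3.999 3.22 -1.689
v 3.566 3.084 -1.67
v 3.234 2.818 -1.509
v 3.079 2.484 -1.242
v 3.137 2.158 -0.93
v 3.395 1.915 -0.645
v 3.793 1.81 -0.452
v 4.241 1.867 -0.396
v 4.635 2.074 -0.488
v 4.886 2.383 -0.709
v 2.617 2.422 3.416
v 3.332 2.493 3.832
v 1.903 3.718 4.424
v 3.349 2.814 3.432
v 3.087 2.984 3.026
v 2.645 2.941 2.769
v 2.193 2.699 2.759
v 1.903 2.351 3
v 1.886 2.031 3.401
v 2.148 1.86 3.807
v 2.59 1.904 4.064
v 3.042 2.146 4.074
f 1 12 6
f 1 6 2
f 1 2 8
f 1 8 11
f 1 11 12
f 2 6 10
f 6 12 5
f 12 11 3
f 11 8 7
f 8 2 9
f 4 10 5
f 4 5 3
f 4 3 7
f 4 7 9
f 4 9 10
f 5 10 6
f 3 5 12
f 7 3 11
f 9 7 8
f 10 9 2
f 14 13 16
f 14 16 15
f 16 13 17
f 16 17 15
f 17 13 18
f 17 18 15
f 18 13 19
f 18 19 15
f 19 13 20
f 19 20 15
f 20 13 21
f 20 21 15
f 21 13 22
f 21 22 15
f 22 13 23
f 22 23 15
f 23 13 24
f 23 24 15
f 24 13 25
f 24 25 15
f 25 13 26
f 25 26 15
f 26 13 27
f 26 27 15
f 27 13 14
f 27 14 15
f 29 28 31
f 29 31 30
f 31 28 32
f 31 32 30
f 32 28 33
f 32 33 30
f 33 28 34
f 33 34 30
f 34 28 35
f 34 35 30
f 35 28 36
f 35 36 30
f 36 28 37
f 36 37 30
f 37 28 38
f 37 38 30
f 38 28 39
f 38 39 30
f 39 28 29
f 39 29 30



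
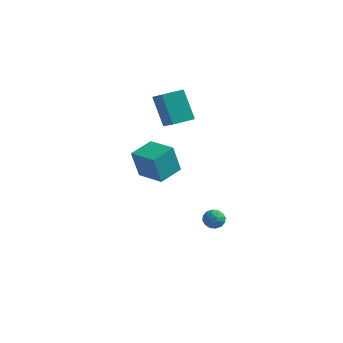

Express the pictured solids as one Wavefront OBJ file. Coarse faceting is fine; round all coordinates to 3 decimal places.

v 0.661 -1.576 1.202
v 0.3 -1.806 2.971
v 1.127 -0.115 1.488
v 0.767 -0.345 3.257
v 2.313 -2.155 1.463
v 1.953 -2.385 3.232
v 2.78 -0.694 1.749
v 2.419 -0.924 3.518
v 0.837 2.28 3.196
v -0.189 2.939 5.003
v -0.279 3.32 2.184
v -1.304 3.979 3.992
v 1.704 3.321 3.308
v 0.679 3.98 5.116
v 0.589 4.361 2.297
v -0.437 5.02 4.104
v 3.115 2.188 -3.855
v 3.737 2.492 -3.726
v 3.563 1.168 -3.614
v 4.185 1.472 -3.485
v 3.643 1.58 -3.048
v 3.365 2.21 -3.197
v 3.935 1.45 -4.143
v 3.657 2.08 -4.292
v 4.243 2.036 -3.903
v 4.063 2.117 -3.227
v 3.237 1.543 -4.113
v 3.057 1.624 -3.437
v 3.386 2.429 -3.812
v 3.914 1.231 -3.528
v 3.595 1.294 -3.272
v 3.96 1.473 -3.196
v 3.168 2.264 -3.501
v 3.534 2.443 -3.425
v 3.478 1.907 -3.027
v 3.766 1.217 -3.915
v 4.132 1.396 -3.839
v 3.34 2.187 -4.144
v 3.705 2.366 -4.068
v 3.822 1.753 -4.313
v 4.05 2.34 -3.84
v 4.313 1.741 -3.698
v 4.166 1.727 -4.085
v 4.003 2.098 -4.172
v 3.944 2.388 -3.442
v 4.207 1.788 -3.301
v 3.889 1.852 -3.044
v 3.726 2.222 -3.132
v 4.242 2.119 -3.547
v 3.093 1.872 -4.039
v 3.356 1.272 -3.898
v 3.574 1.438 -4.208
v 3.411 1.808 -4.296
v 2.987 1.919 -3.642
v 3.25 1.32 -3.5
v 3.297 1.562 -3.168
v 3.134 1.933 -3.255
v 3.058 1.541 -3.793
f 2 4 1
f 5 2 1
f 1 4 3
f 3 5 1
f 2 8 4
f 6 2 5
f 6 8 2
f 4 8 3
f 7 5 3
f 3 8 7
f 7 6 5
f 8 6 7
f 10 12 9
f 13 10 9
f 9 12 11
f 11 13 9
f 10 16 12
f 14 10 13
f 14 16 10
f 12 16 11
f 15 13 11
f 11 16 15
f 15 14 13
f 16 14 15
f 17 54 33
f 54 28 57
f 33 57 22
f 54 57 33
f 17 33 29
f 33 22 34
f 29 34 18
f 33 34 29
f 17 29 38
f 29 18 39
f 38 39 24
f 29 39 38
f 17 38 50
f 38 24 53
f 50 53 27
f 38 53 50
f 17 50 54
f 50 27 58
f 54 58 28
f 50 58 54
f 18 34 45
f 34 22 48
f 45 48 26
f 34 48 45
f 22 57 35
f 57 28 56
f 35 56 21
f 57 56 35
f 28 58 55
f 58 27 51
f 55 51 19
f 58 51 55
f 27 53 52
f 53 24 40
f 52 40 23
f 53 40 52
f 24 39 44
f 39 18 41
f 44 41 25
f 39 41 44
f 20 46 32
f 46 26 47
f 32 47 21
f 46 47 32
f 20 32 30
f 32 21 31
f 30 31 19
f 32 31 30
f 20 30 37
f 30 19 36
f 37 36 23
f 30 36 37
f 20 37 42
f 37 23 43
f 42 43 25
f 37 43 42
f 20 42 46
f 42 25 49
f 46 49 26
f 42 49 46
f 21 47 35
f 47 26 48
f 35 48 22
f 47 48 35
f 19 31 55
f 31 21 56
f 55 56 28
f 31 56 55
f 23 36 52
f 36 19 51
f 52 51 27
f 36 51 52
f 25 43 44
f 43 23 40
f 44 40 24
f 43 40 44
f 26 49 45
f 49 25 41
f 45 41 18
f 49 41 45



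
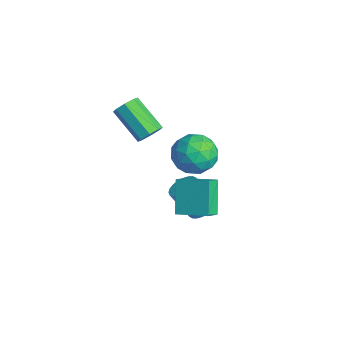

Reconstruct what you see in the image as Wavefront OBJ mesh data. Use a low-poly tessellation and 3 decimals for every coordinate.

v 1.639 0.847 -4.61
v 2.428 0.802 -4.355
v 1.87 -0.051 -2.775
v 1.081 -0.007 -3.03
v 2.338 1.088 -4.232
v 1.78 0.235 -2.653
v 2.141 1.337 -4.167
v 1.583 0.484 -2.588
v 1.868 1.512 -4.169
v 1.31 0.659 -2.59
v 1.561 1.585 -4.239
v 1.002 0.732 -2.659
v 1.265 1.546 -4.364
v 0.707 0.692 -2.785
v 1.026 1.4 -4.528
v 0.468 0.547 -2.948
v 0.88 1.17 -4.703
v 0.322 0.317 -3.124
v 0.85 0.891 -4.865
v 0.292 0.038 -3.285
v 0.94 0.605 -4.987
v 0.382 -0.248 -3.408
v 1.137 0.356 -5.052
v 0.579 -0.497 -3.473
v 1.41 0.181 -5.05
v 0.852 -0.672 -3.471
v 1.718 0.108 -4.981
v 1.159 -0.745 -3.401
v 2.013 0.148 -4.855
v 1.455 -0.706 -3.276
v 2.252 0.293 -4.692
v 1.694 -0.56 -3.112
v 2.398 0.523 -4.516
v 1.84 -0.33 -2.937
v 0.087 -1.315 0.653
v 0.448 -1.935 0.787
v -1.165 -2.605 2.04
v -1.527 -1.985 1.907
v 0.568 -1.533 1.156
v -1.045 -2.204 2.41
v 0.406 -1.004 1.231
v -1.207 -1.674 2.485
v 0.057 -0.657 0.967
v -1.556 -1.327 2.221
v -0.275 -0.695 0.52
v -1.888 -1.365 1.773
v -0.395 -1.096 0.15
v -2.008 -1.767 1.404
v -0.233 -1.626 0.075
v -1.846 -2.296 1.329
v 0.116 -1.973 0.339
v -1.497 -2.643 1.593
v 3.012 -0.703 -3.213
v 3.514 -1.397 -2.64
v 1.889 -0.21 -1.634
v 2.39 -0.904 -1.061
v 4.19 0.524 -2.759
v 4.691 -0.17 -2.186
v 3.066 1.017 -1.18
v 3.568 0.323 -0.607
v 3.513 0.441 2.439
v 4.587 -0.033 2.729
v 3.153 -1.087 1.271
v 4.227 -1.561 1.561
v 3.347 -1.508 2.388
v 3.569 -0.563 3.11
v 4.171 -0.557 0.89
v 4.393 0.388 1.612
v 4.993 -0.65 1.771
v 4.484 -1.238 2.697
v 3.256 0.118 1.303
v 2.747 -0.47 2.229
v 4.082 0.338 2.686
v 3.658 -1.458 1.314
v 3.141 -1.427 1.8
v 3.772 -1.705 1.97
v 3.483 0.027 2.91
v 4.115 -0.252 3.081
v 3.386 -1.119 2.881
v 3.625 -0.868 0.919
v 4.257 -1.147 1.09
v 3.968 0.585 2.03
v 4.599 0.307 2.2
v 4.354 -0.001 1.119
v 4.952 -0.303 2.294
v 4.74 -1.201 1.608
v 4.707 -0.611 1.213
v 4.838 -0.056 1.637
v 4.652 -0.649 2.838
v 4.441 -1.547 2.152
v 3.923 -1.515 2.638
v 4.054 -0.96 3.062
v 4.891 -1.011 2.276
v 3.299 0.427 1.848
v 3.088 -0.471 1.162
v 3.686 -0.16 0.938
v 3.817 0.395 1.362
v 3 0.081 2.392
v 2.788 -0.817 1.706
v 2.902 -1.064 2.363
v 3.033 -0.509 2.787
v 2.849 -0.109 1.724
f 2 1 5
f 2 5 3
f 3 5 6
f 3 6 4
f 5 1 7
f 5 7 6
f 6 7 8
f 6 8 4
f 7 1 9
f 7 9 8
f 8 9 10
f 8 10 4
f 9 1 11
f 9 11 10
f 10 11 12
f 10 12 4
f 11 1 13
f 11 13 12
f 12 13 14
f 12 14 4
f 13 1 15
f 13 15 14
f 14 15 16
f 14 16 4
f 15 1 17
f 15 17 16
f 16 17 18
f 16 18 4
f 17 1 19
f 17 19 18
f 18 19 20
f 18 20 4
f 19 1 21
f 19 21 20
f 20 21 22
f 20 22 4
f 21 1 23
f 21 23 22
f 22 23 24
f 22 24 4
f 23 1 25
f 23 25 24
f 24 25 26
f 24 26 4
f 25 1 27
f 25 27 26
f 26 27 28
f 26 28 4
f 27 1 29
f 27 29 28
f 28 29 30
f 28 30 4
f 29 1 31
f 29 31 30
f 30 31 32
f 30 32 4
f 31 1 33
f 31 33 32
f 32 33 34
f 32 34 4
f 33 1 2
f 33 2 34
f 34 2 3
f 34 3 4
f 36 35 39
f 36 39 37
f 37 39 40
f 37 40 38
f 39 35 41
f 39 41 40
f 40 41 42
f 40 42 38
f 41 35 43
f 41 43 42
f 42 43 44
f 42 44 38
f 43 35 45
f 43 45 44
f 44 45 46
f 44 46 38
f 45 35 47
f 45 47 46
f 46 47 48
f 46 48 38
f 47 35 49
f 47 49 48
f 48 49 50
f 48 50 38
f 49 35 51
f 49 51 50
f 50 51 52
f 50 52 38
f 51 35 36
f 51 36 52
f 52 36 37
f 52 37 38
f 54 56 53
f 57 54 53
f 53 56 55
f 55 57 53
f 54 60 56
f 58 54 57
f 58 60 54
f 56 60 55
f 59 57 55
f 55 60 59
f 59 58 57
f 60 58 59
f 61 98 77
f 98 72 101
f 77 101 66
f 98 101 77
f 61 77 73
f 77 66 78
f 73 78 62
f 77 78 73
f 61 73 82
f 73 62 83
f 82 83 68
f 73 83 82
f 61 82 94
f 82 68 97
f 94 97 71
f 82 97 94
f 61 94 98
f 94 71 102
f 98 102 72
f 94 102 98
f 62 78 89
f 78 66 92
f 89 92 70
f 78 92 89
f 66 101 79
f 101 72 100
f 79 100 65
f 101 100 79
f 72 102 99
f 102 71 95
f 99 95 63
f 102 95 99
f 71 97 96
f 97 68 84
f 96 84 67
f 97 84 96
f 68 83 88
f 83 62 85
f 88 85 69
f 83 85 88
f 64 90 76
f 90 70 91
f 76 91 65
f 90 91 76
f 64 76 74
f 76 65 75
f 74 75 63
f 76 75 74
f 64 74 81
f 74 63 80
f 81 80 67
f 74 80 81
f 64 81 86
f 81 67 87
f 86 87 69
f 81 87 86
f 64 86 90
f 86 69 93
f 90 93 70
f 86 93 90
f 65 91 79
f 91 70 92
f 79 92 66
f 91 92 79
f 63 75 99
f 75 65 100
f 99 100 72
f 75 100 99
f 67 80 96
f 80 63 95
f 96 95 71
f 80 95 96
f 69 87 88
f 87 67 84
f 88 84 68
f 87 84 88
f 70 93 89
f 93 69 85
f 89 85 62
f 93 85 89



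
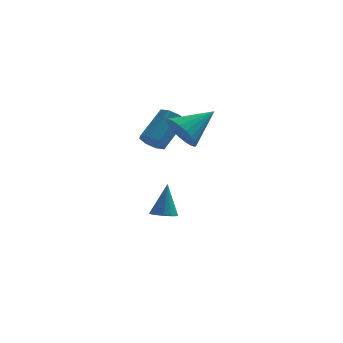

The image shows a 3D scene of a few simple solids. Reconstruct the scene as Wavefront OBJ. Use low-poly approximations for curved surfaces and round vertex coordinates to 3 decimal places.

v 1.778 -1.029 2.022
v 2.249 -0.774 1.108
v 3.302 -0.131 3.058
v 1.993 -0.423 1.18
v 1.699 -0.176 1.398
v 1.419 -0.078 1.724
v 1.202 -0.143 2.101
v 1.084 -0.362 2.465
v 1.086 -0.697 2.752
v 1.207 -1.088 2.914
v 1.428 -1.47 2.92
v 1.709 -1.776 2.772
v 2.002 -1.952 2.494
v 2.256 -1.969 2.134
v 2.428 -1.823 1.755
v 2.487 -1.541 1.423
v 2.424 -1.169 1.193
v 0.901 2.039 -4.622
v 1.597 2.055 -4.696
v 1.079 2.641 -2.818
v 1.484 2.385 -4.795
v 1.216 2.622 -4.848
v 0.863 2.704 -4.84
v 0.52 2.607 -4.773
v 0.279 2.358 -4.667
v 0.205 2.024 -4.548
v 0.317 1.694 -4.449
v 0.585 1.456 -4.397
v 0.938 1.375 -4.404
v 1.281 1.472 -4.471
v 1.522 1.721 -4.577
v 0.385 1.714 0.342
v 0.731 1.138 0.65
v 1.662 2.369 1.907
v 1.315 2.946 1.598
v 1.022 1.359 0.218
v 1.953 2.59 1.474
v 0.94 1.789 -0.142
v 1.87 3.02 1.114
v 0.532 2.175 -0.218
v 1.463 3.406 1.038
v 0.038 2.291 0.033
v 0.969 3.522 1.29
v -0.253 2.07 0.466
v 0.678 3.301 1.722
v -0.17 1.64 0.826
v 0.76 2.871 2.082
v 0.237 1.254 0.902
v 1.168 2.485 2.158
f 2 1 4
f 2 4 3
f 4 1 5
f 4 5 3
f 5 1 6
f 5 6 3
f 6 1 7
f 6 7 3
f 7 1 8
f 7 8 3
f 8 1 9
f 8 9 3
f 9 1 10
f 9 10 3
f 10 1 11
f 10 11 3
f 11 1 12
f 11 12 3
f 12 1 13
f 12 13 3
f 13 1 14
f 13 14 3
f 14 1 15
f 14 15 3
f 15 1 16
f 15 16 3
f 16 1 17
f 16 17 3
f 17 1 2
f 17 2 3
f 19 18 21
f 19 21 20
f 21 18 22
f 21 22 20
f 22 18 23
f 22 23 20
f 23 18 24
f 23 24 20
f 24 18 25
f 24 25 20
f 25 18 26
f 25 26 20
f 26 18 27
f 26 27 20
f 27 18 28
f 27 28 20
f 28 18 29
f 28 29 20
f 29 18 30
f 29 30 20
f 30 18 31
f 30 31 20
f 31 18 19
f 31 19 20
f 33 32 36
f 33 36 34
f 34 36 37
f 34 37 35
f 36 32 38
f 36 38 37
f 37 38 39
f 37 39 35
f 38 32 40
f 38 40 39
f 39 40 41
f 39 41 35
f 40 32 42
f 40 42 41
f 41 42 43
f 41 43 35
f 42 32 44
f 42 44 43
f 43 44 45
f 43 45 35
f 44 32 46
f 44 46 45
f 45 46 47
f 45 47 35
f 46 32 48
f 46 48 47
f 47 48 49
f 47 49 35
f 48 32 33
f 48 33 49
f 49 33 34
f 49 34 35



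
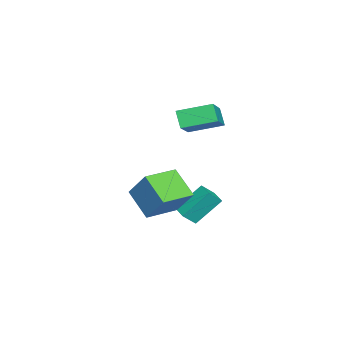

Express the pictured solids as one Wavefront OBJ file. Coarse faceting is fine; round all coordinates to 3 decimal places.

v 0.514 -0.496 -0.689
v 1.117 0.414 0.665
v 1.346 0.526 -1.747
v 1.949 1.437 -0.392
v 1.871 -1.517 -0.608
v 2.474 -0.606 0.747
v 2.703 -0.494 -1.665
v 3.306 0.416 -0.311
v -0.427 0.619 -2.986
v 0 0.12 -2.357
v -1.048 1.677 -1.723
v -0.621 1.177 -1.094
v 0.301 1.143 -3.066
v 0.728 0.643 -2.437
v -0.32 2.2 -1.803
v 0.107 1.701 -1.174
v -1.5 0.121 2.847
v 0.259 0.205 3.877
v -1.843 1.722 3.303
v -0.085 1.806 4.333
v -1.035 0.454 2.027
v 0.723 0.538 3.057
v -1.379 2.055 2.483
v 0.38 2.139 3.513
f 2 4 1
f 5 2 1
f 1 4 3
f 3 5 1
f 2 8 4
f 6 2 5
f 6 8 2
f 4 8 3
f 7 5 3
f 3 8 7
f 7 6 5
f 8 6 7
f 10 12 9
f 13 10 9
f 9 12 11
f 11 13 9
f 10 16 12
f 14 10 13
f 14 16 10
f 12 16 11
f 15 13 11
f 11 16 15
f 15 14 13
f 16 14 15
f 18 20 17
f 21 18 17
f 17 20 19
f 19 21 17
f 18 24 20
f 22 18 21
f 22 24 18
f 20 24 19
f 23 21 19
f 19 24 23
f 23 22 21
f 24 22 23



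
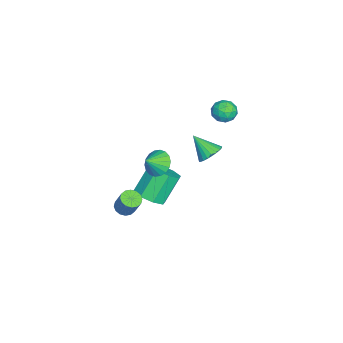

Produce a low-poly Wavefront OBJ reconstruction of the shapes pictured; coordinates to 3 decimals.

v 3.078 1.654 3.126
v 3.844 1.611 3.415
v 2.602 0.586 4.234
v 3.724 1.848 3.592
v 3.506 2.056 3.699
v 3.222 2.203 3.718
v 2.916 2.266 3.648
v 2.635 2.236 3.498
v 2.422 2.117 3.291
v 2.308 1.928 3.06
v 2.311 1.697 2.838
v 2.432 1.459 2.661
v 2.65 1.251 2.554
v 2.934 1.105 2.535
v 3.239 1.042 2.605
v 3.521 1.072 2.755
v 3.734 1.191 2.962
v 3.848 1.38 3.193
v -0.812 2.607 3.843
v -0.37 2.25 3.238
v -1.55 1.49 3.962
v -1.108 1.133 3.357
v -0.755 1.288 4.093
v -0.299 1.978 4.019
v -1.621 1.762 3.181
v -1.165 2.452 3.107
v -0.87 1.728 2.828
v -0.335 1.434 3.392
v -1.585 2.306 3.808
v -1.05 2.012 4.372
v -0.526 2.526 3.53
v -1.394 1.214 3.67
v -1.187 1.304 4.103
v -0.927 1.094 3.747
v -0.485 2.367 3.989
v -0.225 2.157 3.633
v -0.451 1.591 4.136
v -1.695 1.583 3.567
v -1.435 1.373 3.211
v -0.993 2.646 3.453
v -0.733 2.436 3.097
v -1.469 2.149 3.064
v -0.56 2.01 2.933
v -0.994 1.353 3.003
v -1.295 1.723 2.9
v -1.027 2.129 2.857
v -0.245 1.837 3.265
v -0.679 1.181 3.335
v -0.472 1.272 3.767
v -0.204 1.677 3.724
v -0.539 1.53 3.024
v -1.241 2.559 3.865
v -1.675 1.903 3.935
v -1.716 2.063 3.476
v -1.448 2.468 3.433
v -0.926 2.387 4.197
v -1.36 1.73 4.267
v -0.893 1.611 4.343
v -0.625 2.017 4.3
v -1.381 2.21 4.176
v -0.578 -2.519 -4.731
v 0.203 -2.9 -4.073
v -0.841 -2.102 -2.371
v -1.622 -1.721 -3.029
v 0.36 -2.126 -4.34
v -0.684 -1.327 -2.638
v -0.032 -1.582 -4.836
v -1.076 -0.783 -3.134
v -0.744 -1.587 -5.27
v -1.788 -0.788 -3.569
v -1.359 -2.138 -5.389
v -2.403 -1.34 -3.687
v -1.516 -2.913 -5.122
v -2.56 -2.114 -3.42
v -1.124 -3.457 -4.626
v -2.168 -2.658 -2.924
v -0.412 -3.452 -4.191
v -1.456 -2.653 -2.49
v 2.457 -3.418 -3.011
v 2.935 -3.873 -3.007
v 3.38 -3.397 -1.746
v 2.903 -2.942 -1.749
v 3.074 -3.601 -3.159
v 3.519 -3.124 -1.898
v 3.048 -3.279 -3.272
v 3.493 -2.803 -2.01
v 2.863 -2.995 -3.314
v 3.308 -2.518 -2.052
v 2.57 -2.824 -3.275
v 3.015 -2.347 -2.013
v 2.246 -2.812 -3.165
v 2.691 -2.336 -1.904
v 1.98 -2.963 -3.014
v 2.425 -2.487 -1.753
v 1.841 -3.236 -2.862
v 2.286 -2.759 -1.601
v 1.867 -3.557 -2.75
v 2.312 -3.081 -1.488
v 2.052 -3.842 -2.708
v 2.497 -3.365 -1.446
v 2.345 -4.013 -2.747
v 2.79 -3.536 -1.485
v 2.669 -4.024 -2.856
v 3.114 -3.548 -1.595
v 1.886 -1.567 0.818
v 2.552 -1.61 0.17
v 2.574 -2.153 1.562
v 2.639 -1.257 0.368
v 2.576 -0.965 0.655
v 2.377 -0.793 0.974
v 2.081 -0.774 1.262
v 1.746 -0.912 1.463
v 1.439 -1.18 1.535
v 1.221 -1.525 1.466
v 1.134 -1.878 1.268
v 1.197 -2.169 0.981
v 1.396 -2.342 0.662
v 1.692 -2.361 0.373
v 2.027 -2.223 0.173
v 2.334 -1.955 0.1
f 2 1 4
f 2 4 3
f 4 1 5
f 4 5 3
f 5 1 6
f 5 6 3
f 6 1 7
f 6 7 3
f 7 1 8
f 7 8 3
f 8 1 9
f 8 9 3
f 9 1 10
f 9 10 3
f 10 1 11
f 10 11 3
f 11 1 12
f 11 12 3
f 12 1 13
f 12 13 3
f 13 1 14
f 13 14 3
f 14 1 15
f 14 15 3
f 15 1 16
f 15 16 3
f 16 1 17
f 16 17 3
f 17 1 18
f 17 18 3
f 18 1 2
f 18 2 3
f 19 56 35
f 56 30 59
f 35 59 24
f 56 59 35
f 19 35 31
f 35 24 36
f 31 36 20
f 35 36 31
f 19 31 40
f 31 20 41
f 40 41 26
f 31 41 40
f 19 40 52
f 40 26 55
f 52 55 29
f 40 55 52
f 19 52 56
f 52 29 60
f 56 60 30
f 52 60 56
f 20 36 47
f 36 24 50
f 47 50 28
f 36 50 47
f 24 59 37
f 59 30 58
f 37 58 23
f 59 58 37
f 30 60 57
f 60 29 53
f 57 53 21
f 60 53 57
f 29 55 54
f 55 26 42
f 54 42 25
f 55 42 54
f 26 41 46
f 41 20 43
f 46 43 27
f 41 43 46
f 22 48 34
f 48 28 49
f 34 49 23
f 48 49 34
f 22 34 32
f 34 23 33
f 32 33 21
f 34 33 32
f 22 32 39
f 32 21 38
f 39 38 25
f 32 38 39
f 22 39 44
f 39 25 45
f 44 45 27
f 39 45 44
f 22 44 48
f 44 27 51
f 48 51 28
f 44 51 48
f 23 49 37
f 49 28 50
f 37 50 24
f 49 50 37
f 21 33 57
f 33 23 58
f 57 58 30
f 33 58 57
f 25 38 54
f 38 21 53
f 54 53 29
f 38 53 54
f 27 45 46
f 45 25 42
f 46 42 26
f 45 42 46
f 28 51 47
f 51 27 43
f 47 43 20
f 51 43 47
f 62 61 65
f 62 65 63
f 63 65 66
f 63 66 64
f 65 61 67
f 65 67 66
f 66 67 68
f 66 68 64
f 67 61 69
f 67 69 68
f 68 69 70
f 68 70 64
f 69 61 71
f 69 71 70
f 70 71 72
f 70 72 64
f 71 61 73
f 71 73 72
f 72 73 74
f 72 74 64
f 73 61 75
f 73 75 74
f 74 75 76
f 74 76 64
f 75 61 77
f 75 77 76
f 76 77 78
f 76 78 64
f 77 61 62
f 77 62 78
f 78 62 63
f 78 63 64
f 80 79 83
f 80 83 81
f 81 83 84
f 81 84 82
f 83 79 85
f 83 85 84
f 84 85 86
f 84 86 82
f 85 79 87
f 85 87 86
f 86 87 88
f 86 88 82
f 87 79 89
f 87 89 88
f 88 89 90
f 88 90 82
f 89 79 91
f 89 91 90
f 90 91 92
f 90 92 82
f 91 79 93
f 91 93 92
f 92 93 94
f 92 94 82
f 93 79 95
f 93 95 94
f 94 95 96
f 94 96 82
f 95 79 97
f 95 97 96
f 96 97 98
f 96 98 82
f 97 79 99
f 97 99 98
f 98 99 100
f 98 100 82
f 99 79 101
f 99 101 100
f 100 101 102
f 100 102 82
f 101 79 103
f 101 103 102
f 102 103 104
f 102 104 82
f 103 79 80
f 103 80 104
f 104 80 81
f 104 81 82
f 106 105 108
f 106 108 107
f 108 105 109
f 108 109 107
f 109 105 110
f 109 110 107
f 110 105 111
f 110 111 107
f 111 105 112
f 111 112 107
f 112 105 113
f 112 113 107
f 113 105 114
f 113 114 107
f 114 105 115
f 114 115 107
f 115 105 116
f 115 116 107
f 116 105 117
f 116 117 107
f 117 105 118
f 117 118 107
f 118 105 119
f 118 119 107
f 119 105 120
f 119 120 107
f 120 105 106
f 120 106 107



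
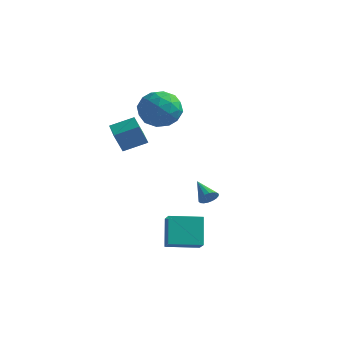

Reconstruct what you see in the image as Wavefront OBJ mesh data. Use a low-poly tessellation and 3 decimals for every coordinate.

v -1.624 3.11 -2.615
v -1.283 3.298 -2.255
v -2.616 3.59 -1.925
v -1.302 3.477 -2.407
v -1.386 3.583 -2.601
v -1.516 3.596 -2.797
v -1.667 3.512 -2.957
v -1.811 3.349 -3.05
v -1.917 3.138 -3.056
v -1.965 2.922 -2.974
v -1.945 2.743 -2.822
v -1.862 2.637 -2.628
v -1.732 2.624 -2.432
v -1.58 2.708 -2.272
v -1.437 2.871 -2.18
v -1.331 3.082 -2.174
v -4.577 1.79 3.014
v -4.005 2.753 3.256
v -2.995 0.827 3.104
v -2.423 1.79 3.346
v -3.151 1.348 4.113
v -4.129 1.943 4.057
v -2.871 1.637 2.303
v -3.849 2.232 2.247
v -2.951 2.659 2.817
v -3.124 2.48 3.935
v -3.876 1.1 2.425
v -4.049 0.921 3.543
v -4.43 2.356 3.127
v -2.57 1.224 3.233
v -2.998 0.964 3.684
v -2.662 1.53 3.826
v -4.503 1.88 3.598
v -4.167 2.446 3.74
v -3.664 1.62 4.244
v -2.833 1.134 2.62
v -2.497 1.7 2.762
v -4.338 2.05 2.534
v -4.002 2.616 2.676
v -3.336 1.96 2.116
v -3.474 2.867 3.011
v -2.544 2.301 3.064
v -2.808 2.211 2.451
v -3.383 2.56 2.418
v -3.576 2.761 3.669
v -2.646 2.196 3.722
v -3.074 1.936 4.172
v -3.648 2.285 4.14
v -2.956 2.706 3.41
v -4.354 1.384 2.638
v -3.424 0.819 2.691
v -3.352 1.295 2.22
v -3.926 1.644 2.188
v -4.456 1.279 3.296
v -3.526 0.713 3.349
v -3.617 1.02 3.942
v -4.192 1.369 3.909
v -4.044 0.874 2.95
v -3.058 -1.715 1.684
v -3.352 -1.997 2.684
v -4.202 -0.525 1.684
v -4.496 -0.808 2.684
v -2.224 -0.912 2.156
v -2.518 -1.195 3.156
v -3.368 0.277 2.156
v -3.662 -0.005 3.156
v -0.631 -1.87 -1.912
v -0.056 -2.408 -1.382
v 0.518 -0.798 -2.073
v 1.094 -1.336 -1.542
v -0.114 -2.624 -3.238
v 0.462 -3.162 -2.707
v 1.036 -1.552 -3.398
v 1.611 -2.09 -2.868
f 2 1 4
f 2 4 3
f 4 1 5
f 4 5 3
f 5 1 6
f 5 6 3
f 6 1 7
f 6 7 3
f 7 1 8
f 7 8 3
f 8 1 9
f 8 9 3
f 9 1 10
f 9 10 3
f 10 1 11
f 10 11 3
f 11 1 12
f 11 12 3
f 12 1 13
f 12 13 3
f 13 1 14
f 13 14 3
f 14 1 15
f 14 15 3
f 15 1 16
f 15 16 3
f 16 1 2
f 16 2 3
f 17 54 33
f 54 28 57
f 33 57 22
f 54 57 33
f 17 33 29
f 33 22 34
f 29 34 18
f 33 34 29
f 17 29 38
f 29 18 39
f 38 39 24
f 29 39 38
f 17 38 50
f 38 24 53
f 50 53 27
f 38 53 50
f 17 50 54
f 50 27 58
f 54 58 28
f 50 58 54
f 18 34 45
f 34 22 48
f 45 48 26
f 34 48 45
f 22 57 35
f 57 28 56
f 35 56 21
f 57 56 35
f 28 58 55
f 58 27 51
f 55 51 19
f 58 51 55
f 27 53 52
f 53 24 40
f 52 40 23
f 53 40 52
f 24 39 44
f 39 18 41
f 44 41 25
f 39 41 44
f 20 46 32
f 46 26 47
f 32 47 21
f 46 47 32
f 20 32 30
f 32 21 31
f 30 31 19
f 32 31 30
f 20 30 37
f 30 19 36
f 37 36 23
f 30 36 37
f 20 37 42
f 37 23 43
f 42 43 25
f 37 43 42
f 20 42 46
f 42 25 49
f 46 49 26
f 42 49 46
f 21 47 35
f 47 26 48
f 35 48 22
f 47 48 35
f 19 31 55
f 31 21 56
f 55 56 28
f 31 56 55
f 23 36 52
f 36 19 51
f 52 51 27
f 36 51 52
f 25 43 44
f 43 23 40
f 44 40 24
f 43 40 44
f 26 49 45
f 49 25 41
f 45 41 18
f 49 41 45
f 60 62 59
f 63 60 59
f 59 62 61
f 61 63 59
f 60 66 62
f 64 60 63
f 64 66 60
f 62 66 61
f 65 63 61
f 61 66 65
f 65 64 63
f 66 64 65
f 68 70 67
f 71 68 67
f 67 70 69
f 69 71 67
f 68 74 70
f 72 68 71
f 72 74 68
f 70 74 69
f 73 71 69
f 69 74 73
f 73 72 71
f 74 72 73

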